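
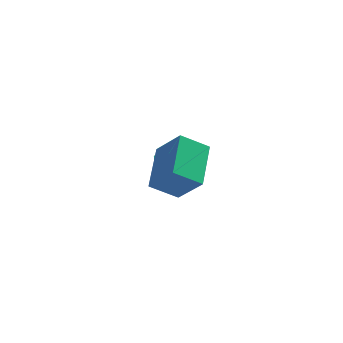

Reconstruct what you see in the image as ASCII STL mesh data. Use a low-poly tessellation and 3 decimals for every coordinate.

solid 
facet normal -0.713 0.176 -0.679
outer loop
vertex -1.346 3.507 -1.367
vertex -2.027 3.833 -0.567
vertex -1.29 4.333 -1.212
endloop
endfacet
facet normal 0.963 -0.015 -0.270
outer loop
vertex -1.346 3.507 -1.367
vertex -1.29 4.333 -1.212
vertex -0.793 3.527 0.607
endloop
endfacet
facet normal -0.713 0.177 -0.678
outer loop
vertex -1.29 4.333 -1.212
vertex -2.027 3.833 -0.567
vertex -1.665 4.865 -0.679
endloop
endfacet
facet normal 0.828 0.561 0.022
outer loop
vertex -1.29 4.333 -1.212
vertex -1.665 4.865 -0.679
vertex -0.793 3.527 0.607
endloop
endfacet
facet normal -0.714 0.177 -0.678
outer loop
vertex -1.665 4.865 -0.679
vertex -2.027 3.833 -0.567
vertex -2.252 4.793 -0.08
endloop
endfacet
facet normal 0.420 0.756 0.502
outer loop
vertex -1.665 4.865 -0.679
vertex -2.252 4.793 -0.08
vertex -0.793 3.527 0.607
endloop
endfacet
facet normal -0.713 0.177 -0.678
outer loop
vertex -2.252 4.793 -0.08
vertex -2.027 3.833 -0.567
vertex -2.708 4.158 0.234
endloop
endfacet
facet normal -0.023 0.456 0.890
outer loop
vertex -2.252 4.793 -0.08
vertex -2.708 4.158 0.234
vertex -0.793 3.527 0.607
endloop
endfacet
facet normal -0.714 0.176 -0.678
outer loop
vertex -2.708 4.158 0.234
vertex -2.027 3.833 -0.567
vertex -2.764 3.333 0.079
endloop
endfacet
facet normal -0.240 -0.163 0.957
outer loop
vertex -2.708 4.158 0.234
vertex -2.764 3.333 0.079
vertex -0.793 3.527 0.607
endloop
endfacet
facet normal -0.714 0.177 -0.678
outer loop
vertex -2.764 3.333 0.079
vertex -2.027 3.833 -0.567
vertex -2.389 2.8 -0.455
endloop
endfacet
facet normal -0.105 -0.740 0.665
outer loop
vertex -2.764 3.333 0.079
vertex -2.389 2.8 -0.455
vertex -0.793 3.527 0.607
endloop
endfacet
facet normal -0.714 0.177 -0.678
outer loop
vertex -2.389 2.8 -0.455
vertex -2.027 3.833 -0.567
vertex -1.802 2.872 -1.054
endloop
endfacet
facet normal 0.303 -0.935 0.185
outer loop
vertex -2.389 2.8 -0.455
vertex -1.802 2.872 -1.054
vertex -0.793 3.527 0.607
endloop
endfacet
facet normal -0.713 0.177 -0.679
outer loop
vertex -1.802 2.872 -1.054
vertex -2.027 3.833 -0.567
vertex -1.346 3.507 -1.367
endloop
endfacet
facet normal 0.745 -0.635 -0.202
outer loop
vertex -1.802 2.872 -1.054
vertex -1.346 3.507 -1.367
vertex -0.793 3.527 0.607
endloop
endfacet
facet normal -0.829 0.102 0.551
outer loop
vertex -2.825 -1.462 4.559
vertex -2.266 0.291 5.075
vertex -3.627 -0.815 3.232
endloop
endfacet
facet normal -0.294 -0.917 -0.270
outer loop
vertex -2.534 -0.951 2.505
vertex -2.825 -1.462 4.559
vertex -3.627 -0.815 3.232
endloop
endfacet
facet normal -0.829 0.103 0.550
outer loop
vertex -3.627 -0.815 3.232
vertex -2.266 0.291 5.075
vertex -3.068 0.937 3.747
endloop
endfacet
facet normal -0.478 0.385 -0.790
outer loop
vertex -3.068 0.937 3.747
vertex -2.534 -0.951 2.505
vertex -3.627 -0.815 3.232
endloop
endfacet
facet normal 0.478 -0.385 0.790
outer loop
vertex -2.825 -1.462 4.559
vertex -1.173 0.155 4.348
vertex -2.266 0.291 5.075
endloop
endfacet
facet normal -0.292 -0.917 -0.270
outer loop
vertex -1.732 -1.597 3.833
vertex -2.825 -1.462 4.559
vertex -2.534 -0.951 2.505
endloop
endfacet
facet normal 0.477 -0.385 0.790
outer loop
vertex -1.732 -1.597 3.833
vertex -1.173 0.155 4.348
vertex -2.825 -1.462 4.559
endloop
endfacet
facet normal 0.293 0.917 0.269
outer loop
vertex -2.266 0.291 5.075
vertex -1.173 0.155 4.348
vertex -3.068 0.937 3.747
endloop
endfacet
facet normal -0.477 0.385 -0.790
outer loop
vertex -1.975 0.802 3.021
vertex -2.534 -0.951 2.505
vertex -3.068 0.937 3.747
endloop
endfacet
facet normal 0.293 0.917 0.270
outer loop
vertex -3.068 0.937 3.747
vertex -1.173 0.155 4.348
vertex -1.975 0.802 3.021
endloop
endfacet
facet normal 0.829 -0.102 -0.550
outer loop
vertex -1.975 0.802 3.021
vertex -1.732 -1.597 3.833
vertex -2.534 -0.951 2.505
endloop
endfacet
facet normal 0.828 -0.102 -0.551
outer loop
vertex -1.173 0.155 4.348
vertex -1.732 -1.597 3.833
vertex -1.975 0.802 3.021
endloop
endfacet

endsolid


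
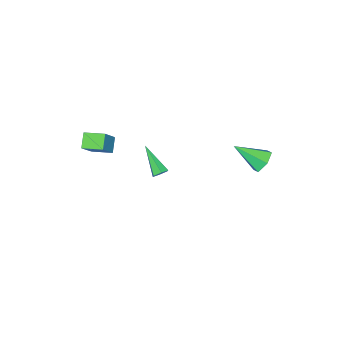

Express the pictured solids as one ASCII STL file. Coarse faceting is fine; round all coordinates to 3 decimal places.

solid 
facet normal 0.298 0.760 -0.578
outer loop
vertex -0.875 -1.473 -2.857
vertex -1.361 -1.377 -2.981
vertex -1.152 -1.15 -2.575
endloop
endfacet
facet normal 0.703 -0.017 0.711
outer loop
vertex -0.875 -1.473 -2.857
vertex -1.152 -1.15 -2.575
vertex -1.959 -2.903 -1.819
endloop
endfacet
facet normal 0.298 0.760 -0.578
outer loop
vertex -1.152 -1.15 -2.575
vertex -1.361 -1.377 -2.981
vertex -1.637 -1.054 -2.699
endloop
endfacet
facet normal -0.138 0.445 0.885
outer loop
vertex -1.152 -1.15 -2.575
vertex -1.637 -1.054 -2.699
vertex -1.959 -2.903 -1.819
endloop
endfacet
facet normal 0.298 0.760 -0.578
outer loop
vertex -1.637 -1.054 -2.699
vertex -1.361 -1.377 -2.981
vertex -1.846 -1.281 -3.105
endloop
endfacet
facet normal -0.906 0.300 0.299
outer loop
vertex -1.637 -1.054 -2.699
vertex -1.846 -1.281 -3.105
vertex -1.959 -2.903 -1.819
endloop
endfacet
facet normal 0.298 0.760 -0.578
outer loop
vertex -1.846 -1.281 -3.105
vertex -1.361 -1.377 -2.981
vertex -1.569 -1.604 -3.387
endloop
endfacet
facet normal -0.831 -0.309 -0.463
outer loop
vertex -1.846 -1.281 -3.105
vertex -1.569 -1.604 -3.387
vertex -1.959 -2.903 -1.819
endloop
endfacet
facet normal 0.298 0.760 -0.578
outer loop
vertex -1.569 -1.604 -3.387
vertex -1.361 -1.377 -2.981
vertex -1.084 -1.7 -3.263
endloop
endfacet
facet normal 0.010 -0.771 -0.636
outer loop
vertex -1.569 -1.604 -3.387
vertex -1.084 -1.7 -3.263
vertex -1.959 -2.903 -1.819
endloop
endfacet
facet normal 0.298 0.760 -0.578
outer loop
vertex -1.084 -1.7 -3.263
vertex -1.361 -1.377 -2.981
vertex -0.875 -1.473 -2.857
endloop
endfacet
facet normal 0.778 -0.626 -0.050
outer loop
vertex -1.084 -1.7 -3.263
vertex -0.875 -1.473 -2.857
vertex -1.959 -2.903 -1.819
endloop
endfacet
facet normal -0.681 -0.381 0.625
outer loop
vertex 1.903 -4.039 1.81
vertex 1.449 -2.922 1.996
vertex 0.831 -4.259 0.509
endloop
endfacet
facet normal 0.373 -0.915 -0.152
outer loop
vertex 1.511 -3.878 -0.116
vertex 1.903 -4.039 1.81
vertex 0.831 -4.259 0.509
endloop
endfacet
facet normal -0.680 -0.382 0.626
outer loop
vertex 0.831 -4.259 0.509
vertex 1.449 -2.922 1.996
vertex 0.376 -3.142 0.696
endloop
endfacet
facet normal -0.631 -0.129 -0.765
outer loop
vertex 0.376 -3.142 0.696
vertex 1.511 -3.878 -0.116
vertex 0.831 -4.259 0.509
endloop
endfacet
facet normal 0.631 0.129 0.765
outer loop
vertex 1.903 -4.039 1.81
vertex 2.129 -2.541 1.371
vertex 1.449 -2.922 1.996
endloop
endfacet
facet normal 0.372 -0.916 -0.152
outer loop
vertex 2.584 -3.658 1.184
vertex 1.903 -4.039 1.81
vertex 1.511 -3.878 -0.116
endloop
endfacet
facet normal 0.631 0.129 0.765
outer loop
vertex 2.584 -3.658 1.184
vertex 2.129 -2.541 1.371
vertex 1.903 -4.039 1.81
endloop
endfacet
facet normal -0.373 0.915 0.153
outer loop
vertex 1.449 -2.922 1.996
vertex 2.129 -2.541 1.371
vertex 0.376 -3.142 0.696
endloop
endfacet
facet normal -0.631 -0.129 -0.765
outer loop
vertex 1.057 -2.761 0.07
vertex 1.511 -3.878 -0.116
vertex 0.376 -3.142 0.696
endloop
endfacet
facet normal -0.372 0.916 0.152
outer loop
vertex 0.376 -3.142 0.696
vertex 2.129 -2.541 1.371
vertex 1.057 -2.761 0.07
endloop
endfacet
facet normal 0.680 0.381 -0.626
outer loop
vertex 1.057 -2.761 0.07
vertex 2.584 -3.658 1.184
vertex 1.511 -3.878 -0.116
endloop
endfacet
facet normal 0.681 0.382 -0.625
outer loop
vertex 2.129 -2.541 1.371
vertex 2.584 -3.658 1.184
vertex 1.057 -2.761 0.07
endloop
endfacet
facet normal -0.380 0.733 -0.564
outer loop
vertex -2.658 3.928 -0.367
vertex -3.033 4.24 0.291
vertex -2.275 4.484 0.097
endloop
endfacet
facet normal 0.880 -0.301 -0.366
outer loop
vertex -2.658 3.928 -0.367
vertex -2.275 4.484 0.097
vertex -2.307 2.84 1.369
endloop
endfacet
facet normal -0.380 0.733 -0.564
outer loop
vertex -2.275 4.484 0.097
vertex -3.033 4.24 0.291
vertex -2.65 4.796 0.756
endloop
endfacet
facet normal 0.886 0.273 0.375
outer loop
vertex -2.275 4.484 0.097
vertex -2.65 4.796 0.756
vertex -2.307 2.84 1.369
endloop
endfacet
facet normal -0.380 0.733 -0.564
outer loop
vertex -2.65 4.796 0.756
vertex -3.033 4.24 0.291
vertex -3.408 4.552 0.95
endloop
endfacet
facet normal 0.138 0.318 0.938
outer loop
vertex -2.65 4.796 0.756
vertex -3.408 4.552 0.95
vertex -2.307 2.84 1.369
endloop
endfacet
facet normal -0.380 0.734 -0.563
outer loop
vertex -3.408 4.552 0.95
vertex -3.033 4.24 0.291
vertex -3.792 3.996 0.485
endloop
endfacet
facet normal -0.616 -0.210 0.760
outer loop
vertex -3.408 4.552 0.95
vertex -3.792 3.996 0.485
vertex -2.307 2.84 1.369
endloop
endfacet
facet normal -0.380 0.733 -0.565
outer loop
vertex -3.792 3.996 0.485
vertex -3.033 4.24 0.291
vertex -3.416 3.684 -0.173
endloop
endfacet
facet normal -0.621 -0.784 0.017
outer loop
vertex -3.792 3.996 0.485
vertex -3.416 3.684 -0.173
vertex -2.307 2.84 1.369
endloop
endfacet
facet normal -0.380 0.733 -0.564
outer loop
vertex -3.416 3.684 -0.173
vertex -3.033 4.24 0.291
vertex -2.658 3.928 -0.367
endloop
endfacet
facet normal 0.127 -0.829 -0.545
outer loop
vertex -3.416 3.684 -0.173
vertex -2.658 3.928 -0.367
vertex -2.307 2.84 1.369
endloop
endfacet

endsolid


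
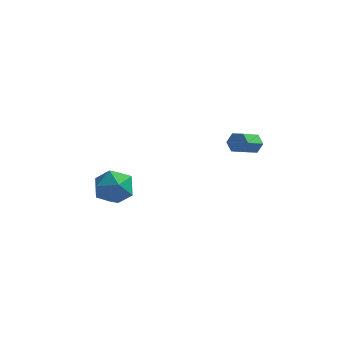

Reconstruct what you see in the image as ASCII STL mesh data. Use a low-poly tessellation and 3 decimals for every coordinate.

solid 
facet normal 0.366 0.801 -0.474
outer loop
vertex 3.435 -0.902 3.261
vertex 3.2 -1.111 2.726
vertex 2.861 -0.741 3.09
endloop
endfacet
facet normal -0.098 0.539 0.837
outer loop
vertex 3.435 -0.902 3.261
vertex 2.861 -0.741 3.09
vertex 2.934 -2.0 3.909
endloop
endfacet
facet normal -0.098 0.539 0.837
outer loop
vertex 2.934 -2.0 3.909
vertex 2.861 -0.741 3.09
vertex 2.36 -1.839 3.738
endloop
endfacet
facet normal -0.366 -0.802 0.473
outer loop
vertex 2.934 -2.0 3.909
vertex 2.36 -1.839 3.738
vertex 2.7 -2.209 3.374
endloop
endfacet
facet normal 0.366 0.801 -0.473
outer loop
vertex 2.861 -0.741 3.09
vertex 3.2 -1.111 2.726
vertex 2.627 -0.95 2.555
endloop
endfacet
facet normal -0.851 0.494 0.179
outer loop
vertex 2.861 -0.741 3.09
vertex 2.627 -0.95 2.555
vertex 2.36 -1.839 3.738
endloop
endfacet
facet normal -0.851 0.494 0.179
outer loop
vertex 2.36 -1.839 3.738
vertex 2.627 -0.95 2.555
vertex 2.126 -2.048 3.203
endloop
endfacet
facet normal -0.366 -0.802 0.473
outer loop
vertex 2.36 -1.839 3.738
vertex 2.126 -2.048 3.203
vertex 2.7 -2.209 3.374
endloop
endfacet
facet normal 0.366 0.801 -0.473
outer loop
vertex 2.627 -0.95 2.555
vertex 3.2 -1.111 2.726
vertex 2.966 -1.32 2.191
endloop
endfacet
facet normal -0.753 -0.044 -0.657
outer loop
vertex 2.627 -0.95 2.555
vertex 2.966 -1.32 2.191
vertex 2.126 -2.048 3.203
endloop
endfacet
facet normal -0.753 -0.044 -0.657
outer loop
vertex 2.126 -2.048 3.203
vertex 2.966 -1.32 2.191
vertex 2.465 -2.418 2.839
endloop
endfacet
facet normal -0.366 -0.801 0.474
outer loop
vertex 2.126 -2.048 3.203
vertex 2.465 -2.418 2.839
vertex 2.7 -2.209 3.374
endloop
endfacet
facet normal 0.366 0.802 -0.473
outer loop
vertex 2.966 -1.32 2.191
vertex 3.2 -1.111 2.726
vertex 3.54 -1.481 2.362
endloop
endfacet
facet normal 0.098 -0.539 -0.837
outer loop
vertex 2.966 -1.32 2.191
vertex 3.54 -1.481 2.362
vertex 2.465 -2.418 2.839
endloop
endfacet
facet normal 0.098 -0.539 -0.837
outer loop
vertex 2.465 -2.418 2.839
vertex 3.54 -1.481 2.362
vertex 3.039 -2.579 3.01
endloop
endfacet
facet normal -0.366 -0.801 0.474
outer loop
vertex 2.465 -2.418 2.839
vertex 3.039 -2.579 3.01
vertex 2.7 -2.209 3.374
endloop
endfacet
facet normal 0.366 0.802 -0.473
outer loop
vertex 3.54 -1.481 2.362
vertex 3.2 -1.111 2.726
vertex 3.774 -1.272 2.897
endloop
endfacet
facet normal 0.851 -0.494 -0.179
outer loop
vertex 3.54 -1.481 2.362
vertex 3.774 -1.272 2.897
vertex 3.039 -2.579 3.01
endloop
endfacet
facet normal 0.851 -0.494 -0.179
outer loop
vertex 3.039 -2.579 3.01
vertex 3.774 -1.272 2.897
vertex 3.273 -2.37 3.545
endloop
endfacet
facet normal -0.366 -0.801 0.473
outer loop
vertex 3.039 -2.579 3.01
vertex 3.273 -2.37 3.545
vertex 2.7 -2.209 3.374
endloop
endfacet
facet normal 0.366 0.801 -0.474
outer loop
vertex 3.774 -1.272 2.897
vertex 3.2 -1.111 2.726
vertex 3.435 -0.902 3.261
endloop
endfacet
facet normal 0.753 0.044 0.657
outer loop
vertex 3.774 -1.272 2.897
vertex 3.435 -0.902 3.261
vertex 3.273 -2.37 3.545
endloop
endfacet
facet normal 0.753 0.044 0.657
outer loop
vertex 3.273 -2.37 3.545
vertex 3.435 -0.902 3.261
vertex 2.934 -2.0 3.909
endloop
endfacet
facet normal -0.366 -0.801 0.473
outer loop
vertex 3.273 -2.37 3.545
vertex 2.934 -2.0 3.909
vertex 2.7 -2.209 3.374
endloop
endfacet
facet normal -0.644 0.765 -0.016
outer loop
vertex -3.924 -2.065 -1.259
vertex -4.474 -2.508 -0.316
vertex -3.58 -1.753 -0.177
endloop
endfacet
facet normal -0.008 0.961 -0.275
outer loop
vertex -3.924 -2.065 -1.259
vertex -3.58 -1.753 -0.177
vertex -2.777 -1.984 -1.007
endloop
endfacet
facet normal 0.144 0.539 -0.830
outer loop
vertex -3.924 -2.065 -1.259
vertex -2.777 -1.984 -1.007
vertex -3.174 -2.881 -1.659
endloop
endfacet
facet normal -0.397 0.083 -0.914
outer loop
vertex -3.924 -2.065 -1.259
vertex -3.174 -2.881 -1.659
vertex -4.223 -3.204 -1.232
endloop
endfacet
facet normal -0.884 0.222 -0.411
outer loop
vertex -3.924 -2.065 -1.259
vertex -4.223 -3.204 -1.232
vertex -4.474 -2.508 -0.316
endloop
endfacet
facet normal 0.482 0.845 0.231
outer loop
vertex -2.777 -1.984 -1.007
vertex -3.58 -1.753 -0.177
vertex -2.617 -2.376 0.092
endloop
endfacet
facet normal -0.547 0.528 0.650
outer loop
vertex -3.58 -1.753 -0.177
vertex -4.474 -2.508 -0.316
vertex -3.666 -2.699 0.519
endloop
endfacet
facet normal -0.936 -0.352 0.011
outer loop
vertex -4.474 -2.508 -0.316
vertex -4.223 -3.204 -1.232
vertex -4.063 -3.596 -0.133
endloop
endfacet
facet normal -0.149 -0.577 -0.803
outer loop
vertex -4.223 -3.204 -1.232
vertex -3.174 -2.881 -1.659
vertex -3.26 -3.827 -0.963
endloop
endfacet
facet normal 0.727 0.163 -0.667
outer loop
vertex -3.174 -2.881 -1.659
vertex -2.777 -1.984 -1.007
vertex -2.366 -3.072 -0.824
endloop
endfacet
facet normal 0.397 -0.083 0.914
outer loop
vertex -2.916 -3.515 0.119
vertex -2.617 -2.376 0.092
vertex -3.666 -2.699 0.519
endloop
endfacet
facet normal -0.144 -0.539 0.830
outer loop
vertex -2.916 -3.515 0.119
vertex -3.666 -2.699 0.519
vertex -4.063 -3.596 -0.133
endloop
endfacet
facet normal 0.008 -0.961 0.275
outer loop
vertex -2.916 -3.515 0.119
vertex -4.063 -3.596 -0.133
vertex -3.26 -3.827 -0.963
endloop
endfacet
facet normal 0.644 -0.765 0.016
outer loop
vertex -2.916 -3.515 0.119
vertex -3.26 -3.827 -0.963
vertex -2.366 -3.072 -0.824
endloop
endfacet
facet normal 0.884 -0.222 0.411
outer loop
vertex -2.916 -3.515 0.119
vertex -2.366 -3.072 -0.824
vertex -2.617 -2.376 0.092
endloop
endfacet
facet normal 0.149 0.577 0.803
outer loop
vertex -3.666 -2.699 0.519
vertex -2.617 -2.376 0.092
vertex -3.58 -1.753 -0.177
endloop
endfacet
facet normal -0.727 -0.163 0.667
outer loop
vertex -4.063 -3.596 -0.133
vertex -3.666 -2.699 0.519
vertex -4.474 -2.508 -0.316
endloop
endfacet
facet normal -0.482 -0.845 -0.231
outer loop
vertex -3.26 -3.827 -0.963
vertex -4.063 -3.596 -0.133
vertex -4.223 -3.204 -1.232
endloop
endfacet
facet normal 0.547 -0.528 -0.650
outer loop
vertex -2.366 -3.072 -0.824
vertex -3.26 -3.827 -0.963
vertex -3.174 -2.881 -1.659
endloop
endfacet
facet normal 0.936 0.352 -0.011
outer loop
vertex -2.617 -2.376 0.092
vertex -2.366 -3.072 -0.824
vertex -2.777 -1.984 -1.007
endloop
endfacet

endsolid


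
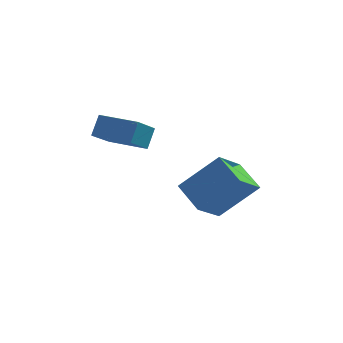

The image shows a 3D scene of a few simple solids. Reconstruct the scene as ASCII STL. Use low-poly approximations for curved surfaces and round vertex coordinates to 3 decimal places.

solid 
facet normal -0.687 -0.219 -0.693
outer loop
vertex 1.684 -0.344 0.396
vertex 2.227 0.957 -0.553
vertex 2.689 -1.277 -0.305
endloop
endfacet
facet normal -0.320 -0.765 0.559
outer loop
vertex 4.193 -0.797 1.213
vertex 1.684 -0.344 0.396
vertex 2.689 -1.277 -0.305
endloop
endfacet
facet normal -0.687 -0.219 -0.693
outer loop
vertex 2.689 -1.277 -0.305
vertex 2.227 0.957 -0.553
vertex 3.233 0.024 -1.255
endloop
endfacet
facet normal 0.653 -0.605 -0.455
outer loop
vertex 3.233 0.024 -1.255
vertex 4.193 -0.797 1.213
vertex 2.689 -1.277 -0.305
endloop
endfacet
facet normal -0.653 0.605 0.456
outer loop
vertex 1.684 -0.344 0.396
vertex 3.731 1.437 0.965
vertex 2.227 0.957 -0.553
endloop
endfacet
facet normal -0.320 -0.765 0.558
outer loop
vertex 3.187 0.136 1.915
vertex 1.684 -0.344 0.396
vertex 4.193 -0.797 1.213
endloop
endfacet
facet normal -0.653 0.605 0.455
outer loop
vertex 3.187 0.136 1.915
vertex 3.731 1.437 0.965
vertex 1.684 -0.344 0.396
endloop
endfacet
facet normal 0.320 0.765 -0.559
outer loop
vertex 2.227 0.957 -0.553
vertex 3.731 1.437 0.965
vertex 3.233 0.024 -1.255
endloop
endfacet
facet normal 0.653 -0.605 -0.455
outer loop
vertex 4.736 0.504 0.264
vertex 4.193 -0.797 1.213
vertex 3.233 0.024 -1.255
endloop
endfacet
facet normal 0.320 0.765 -0.559
outer loop
vertex 3.233 0.024 -1.255
vertex 3.731 1.437 0.965
vertex 4.736 0.504 0.264
endloop
endfacet
facet normal 0.687 0.219 0.693
outer loop
vertex 4.736 0.504 0.264
vertex 3.187 0.136 1.915
vertex 4.193 -0.797 1.213
endloop
endfacet
facet normal 0.687 0.219 0.693
outer loop
vertex 3.731 1.437 0.965
vertex 3.187 0.136 1.915
vertex 4.736 0.504 0.264
endloop
endfacet
facet normal -0.970 0.241 0.014
outer loop
vertex -1.732 -0.416 2.781
vertex -1.58 0.145 3.667
vertex -1.419 0.893 1.897
endloop
endfacet
facet normal -0.144 -0.530 -0.836
outer loop
vertex 0.26 0.475 1.873
vertex -1.732 -0.416 2.781
vertex -1.419 0.893 1.897
endloop
endfacet
facet normal -0.970 0.242 0.014
outer loop
vertex -1.419 0.893 1.897
vertex -1.58 0.145 3.667
vertex -1.266 1.454 2.784
endloop
endfacet
facet normal 0.195 0.813 -0.548
outer loop
vertex -1.266 1.454 2.784
vertex 0.26 0.475 1.873
vertex -1.419 0.893 1.897
endloop
endfacet
facet normal -0.195 -0.813 0.548
outer loop
vertex -1.732 -0.416 2.781
vertex 0.099 -0.273 3.643
vertex -1.58 0.145 3.667
endloop
endfacet
facet normal -0.144 -0.529 -0.836
outer loop
vertex -0.054 -0.834 2.756
vertex -1.732 -0.416 2.781
vertex 0.26 0.475 1.873
endloop
endfacet
facet normal -0.194 -0.814 0.548
outer loop
vertex -0.054 -0.834 2.756
vertex 0.099 -0.273 3.643
vertex -1.732 -0.416 2.781
endloop
endfacet
facet normal 0.144 0.529 0.836
outer loop
vertex -1.58 0.145 3.667
vertex 0.099 -0.273 3.643
vertex -1.266 1.454 2.784
endloop
endfacet
facet normal 0.194 0.813 -0.548
outer loop
vertex 0.412 1.036 2.759
vertex 0.26 0.475 1.873
vertex -1.266 1.454 2.784
endloop
endfacet
facet normal 0.144 0.530 0.836
outer loop
vertex -1.266 1.454 2.784
vertex 0.099 -0.273 3.643
vertex 0.412 1.036 2.759
endloop
endfacet
facet normal 0.970 -0.242 -0.013
outer loop
vertex 0.412 1.036 2.759
vertex -0.054 -0.834 2.756
vertex 0.26 0.475 1.873
endloop
endfacet
facet normal 0.970 -0.242 -0.014
outer loop
vertex 0.099 -0.273 3.643
vertex -0.054 -0.834 2.756
vertex 0.412 1.036 2.759
endloop
endfacet

endsolid


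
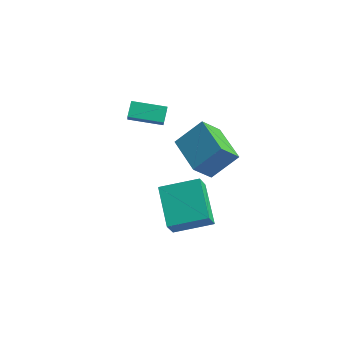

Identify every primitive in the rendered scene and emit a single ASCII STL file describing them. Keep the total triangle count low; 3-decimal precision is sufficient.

solid 
facet normal -0.712 0.503 0.489
outer loop
vertex 1.082 1.78 -0.324
vertex 2.359 3.066 0.212
vertex 0.861 2.398 -1.281
endloop
endfacet
facet normal -0.676 -0.680 -0.283
outer loop
vertex 2.421 1.294 -2.352
vertex 1.082 1.78 -0.324
vertex 0.861 2.398 -1.281
endloop
endfacet
facet normal -0.712 0.504 0.489
outer loop
vertex 0.861 2.398 -1.281
vertex 2.359 3.066 0.212
vertex 2.139 3.683 -0.745
endloop
endfacet
facet normal -0.189 0.533 -0.825
outer loop
vertex 2.139 3.683 -0.745
vertex 2.421 1.294 -2.352
vertex 0.861 2.398 -1.281
endloop
endfacet
facet normal 0.190 -0.532 0.825
outer loop
vertex 1.082 1.78 -0.324
vertex 3.919 1.962 -0.859
vertex 2.359 3.066 0.212
endloop
endfacet
facet normal -0.676 -0.680 -0.283
outer loop
vertex 2.641 0.677 -1.395
vertex 1.082 1.78 -0.324
vertex 2.421 1.294 -2.352
endloop
endfacet
facet normal 0.190 -0.533 0.825
outer loop
vertex 2.641 0.677 -1.395
vertex 3.919 1.962 -0.859
vertex 1.082 1.78 -0.324
endloop
endfacet
facet normal 0.676 0.680 0.283
outer loop
vertex 2.359 3.066 0.212
vertex 3.919 1.962 -0.859
vertex 2.139 3.683 -0.745
endloop
endfacet
facet normal -0.190 0.532 -0.825
outer loop
vertex 3.698 2.58 -1.816
vertex 2.421 1.294 -2.352
vertex 2.139 3.683 -0.745
endloop
endfacet
facet normal 0.676 0.680 0.283
outer loop
vertex 2.139 3.683 -0.745
vertex 3.919 1.962 -0.859
vertex 3.698 2.58 -1.816
endloop
endfacet
facet normal 0.712 -0.504 -0.489
outer loop
vertex 3.698 2.58 -1.816
vertex 2.641 0.677 -1.395
vertex 2.421 1.294 -2.352
endloop
endfacet
facet normal 0.712 -0.504 -0.490
outer loop
vertex 3.919 1.962 -0.859
vertex 2.641 0.677 -1.395
vertex 3.698 2.58 -1.816
endloop
endfacet
facet normal -0.905 0.395 0.158
outer loop
vertex 3.065 2.404 4.897
vertex 3.286 3.29 3.944
vertex 2.431 1.389 3.806
endloop
endfacet
facet normal -0.168 -0.671 0.722
outer loop
vertex 4.214 0.61 3.496
vertex 3.065 2.404 4.897
vertex 2.431 1.389 3.806
endloop
endfacet
facet normal -0.905 0.396 0.157
outer loop
vertex 2.431 1.389 3.806
vertex 3.286 3.29 3.944
vertex 2.653 2.275 2.853
endloop
endfacet
facet normal -0.391 -0.627 -0.674
outer loop
vertex 2.653 2.275 2.853
vertex 4.214 0.61 3.496
vertex 2.431 1.389 3.806
endloop
endfacet
facet normal 0.391 0.627 0.674
outer loop
vertex 3.065 2.404 4.897
vertex 5.069 2.511 3.634
vertex 3.286 3.29 3.944
endloop
endfacet
facet normal -0.168 -0.671 0.722
outer loop
vertex 4.847 1.625 4.587
vertex 3.065 2.404 4.897
vertex 4.214 0.61 3.496
endloop
endfacet
facet normal 0.391 0.627 0.674
outer loop
vertex 4.847 1.625 4.587
vertex 5.069 2.511 3.634
vertex 3.065 2.404 4.897
endloop
endfacet
facet normal 0.168 0.671 -0.722
outer loop
vertex 3.286 3.29 3.944
vertex 5.069 2.511 3.634
vertex 2.653 2.275 2.853
endloop
endfacet
facet normal -0.391 -0.627 -0.674
outer loop
vertex 4.435 1.496 2.543
vertex 4.214 0.61 3.496
vertex 2.653 2.275 2.853
endloop
endfacet
facet normal 0.168 0.671 -0.722
outer loop
vertex 2.653 2.275 2.853
vertex 5.069 2.511 3.634
vertex 4.435 1.496 2.543
endloop
endfacet
facet normal 0.905 -0.395 -0.157
outer loop
vertex 4.435 1.496 2.543
vertex 4.847 1.625 4.587
vertex 4.214 0.61 3.496
endloop
endfacet
facet normal 0.905 -0.396 -0.157
outer loop
vertex 5.069 2.511 3.634
vertex 4.847 1.625 4.587
vertex 4.435 1.496 2.543
endloop
endfacet
facet normal -0.801 -0.581 0.145
outer loop
vertex -0.717 1.766 3.49
vertex -1.027 2.331 4.045
vertex -1.155 2.199 2.806
endloop
endfacet
facet normal 0.364 -0.664 -0.653
outer loop
vertex 0.127 3.129 2.575
vertex -0.717 1.766 3.49
vertex -1.155 2.199 2.806
endloop
endfacet
facet normal -0.801 -0.581 0.145
outer loop
vertex -1.155 2.199 2.806
vertex -1.027 2.331 4.045
vertex -1.464 2.763 3.361
endloop
endfacet
facet normal -0.475 0.471 -0.743
outer loop
vertex -1.464 2.763 3.361
vertex 0.127 3.129 2.575
vertex -1.155 2.199 2.806
endloop
endfacet
facet normal 0.475 -0.470 0.744
outer loop
vertex -0.717 1.766 3.49
vertex 0.255 3.261 3.814
vertex -1.027 2.331 4.045
endloop
endfacet
facet normal 0.365 -0.664 -0.653
outer loop
vertex 0.564 2.697 3.259
vertex -0.717 1.766 3.49
vertex 0.127 3.129 2.575
endloop
endfacet
facet normal 0.476 -0.470 0.743
outer loop
vertex 0.564 2.697 3.259
vertex 0.255 3.261 3.814
vertex -0.717 1.766 3.49
endloop
endfacet
facet normal -0.364 0.664 0.652
outer loop
vertex -1.027 2.331 4.045
vertex 0.255 3.261 3.814
vertex -1.464 2.763 3.361
endloop
endfacet
facet normal -0.476 0.470 -0.744
outer loop
vertex -0.183 3.694 3.13
vertex 0.127 3.129 2.575
vertex -1.464 2.763 3.361
endloop
endfacet
facet normal -0.364 0.664 0.653
outer loop
vertex -1.464 2.763 3.361
vertex 0.255 3.261 3.814
vertex -0.183 3.694 3.13
endloop
endfacet
facet normal 0.801 0.581 -0.144
outer loop
vertex -0.183 3.694 3.13
vertex 0.564 2.697 3.259
vertex 0.127 3.129 2.575
endloop
endfacet
facet normal 0.801 0.581 -0.145
outer loop
vertex 0.255 3.261 3.814
vertex 0.564 2.697 3.259
vertex -0.183 3.694 3.13
endloop
endfacet

endsolid


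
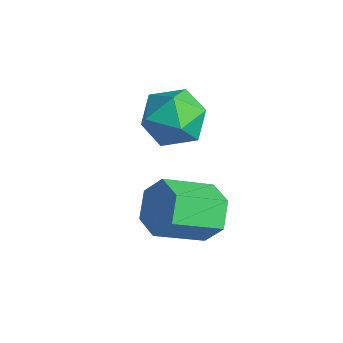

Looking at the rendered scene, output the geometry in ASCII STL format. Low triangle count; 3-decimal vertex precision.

solid 
facet normal 0.179 0.853 -0.490
outer loop
vertex 2.749 2.31 -0.127
vertex 2.327 1.971 -0.872
vertex 1.844 2.434 -0.241
endloop
endfacet
facet normal -0.040 0.504 0.863
outer loop
vertex 2.749 2.31 -0.127
vertex 1.844 2.434 -0.241
vertex 2.434 0.809 0.736
endloop
endfacet
facet normal -0.040 0.504 0.863
outer loop
vertex 2.434 0.809 0.736
vertex 1.844 2.434 -0.241
vertex 1.53 0.933 0.622
endloop
endfacet
facet normal -0.179 -0.853 0.491
outer loop
vertex 2.434 0.809 0.736
vertex 1.53 0.933 0.622
vertex 2.013 0.469 -0.008
endloop
endfacet
facet normal 0.178 0.853 -0.490
outer loop
vertex 1.844 2.434 -0.241
vertex 2.327 1.971 -0.872
vertex 1.423 2.095 -0.985
endloop
endfacet
facet normal -0.871 0.369 0.325
outer loop
vertex 1.844 2.434 -0.241
vertex 1.423 2.095 -0.985
vertex 1.53 0.933 0.622
endloop
endfacet
facet normal -0.870 0.370 0.325
outer loop
vertex 1.53 0.933 0.622
vertex 1.423 2.095 -0.985
vertex 1.108 0.594 -0.122
endloop
endfacet
facet normal -0.180 -0.853 0.490
outer loop
vertex 1.53 0.933 0.622
vertex 1.108 0.594 -0.122
vertex 2.013 0.469 -0.008
endloop
endfacet
facet normal 0.178 0.853 -0.491
outer loop
vertex 1.423 2.095 -0.985
vertex 2.327 1.971 -0.872
vertex 1.906 1.631 -1.616
endloop
endfacet
facet normal -0.832 -0.135 -0.538
outer loop
vertex 1.423 2.095 -0.985
vertex 1.906 1.631 -1.616
vertex 1.108 0.594 -0.122
endloop
endfacet
facet normal -0.832 -0.135 -0.538
outer loop
vertex 1.108 0.594 -0.122
vertex 1.906 1.631 -1.616
vertex 1.591 0.13 -0.753
endloop
endfacet
facet normal -0.180 -0.853 0.490
outer loop
vertex 1.108 0.594 -0.122
vertex 1.591 0.13 -0.753
vertex 2.013 0.469 -0.008
endloop
endfacet
facet normal 0.179 0.853 -0.491
outer loop
vertex 1.906 1.631 -1.616
vertex 2.327 1.971 -0.872
vertex 2.81 1.507 -1.502
endloop
endfacet
facet normal 0.040 -0.504 -0.863
outer loop
vertex 1.906 1.631 -1.616
vertex 2.81 1.507 -1.502
vertex 1.591 0.13 -0.753
endloop
endfacet
facet normal 0.040 -0.504 -0.863
outer loop
vertex 1.591 0.13 -0.753
vertex 2.81 1.507 -1.502
vertex 2.496 0.006 -0.639
endloop
endfacet
facet normal -0.179 -0.853 0.490
outer loop
vertex 1.591 0.13 -0.753
vertex 2.496 0.006 -0.639
vertex 2.013 0.469 -0.008
endloop
endfacet
facet normal 0.180 0.853 -0.490
outer loop
vertex 2.81 1.507 -1.502
vertex 2.327 1.971 -0.872
vertex 3.232 1.846 -0.758
endloop
endfacet
facet normal 0.870 -0.369 -0.325
outer loop
vertex 2.81 1.507 -1.502
vertex 3.232 1.846 -0.758
vertex 2.496 0.006 -0.639
endloop
endfacet
facet normal 0.871 -0.369 -0.324
outer loop
vertex 2.496 0.006 -0.639
vertex 3.232 1.846 -0.758
vertex 2.917 0.345 0.105
endloop
endfacet
facet normal -0.178 -0.853 0.490
outer loop
vertex 2.496 0.006 -0.639
vertex 2.917 0.345 0.105
vertex 2.013 0.469 -0.008
endloop
endfacet
facet normal 0.180 0.853 -0.490
outer loop
vertex 3.232 1.846 -0.758
vertex 2.327 1.971 -0.872
vertex 2.749 2.31 -0.127
endloop
endfacet
facet normal 0.832 0.135 0.538
outer loop
vertex 3.232 1.846 -0.758
vertex 2.749 2.31 -0.127
vertex 2.917 0.345 0.105
endloop
endfacet
facet normal 0.832 0.135 0.538
outer loop
vertex 2.917 0.345 0.105
vertex 2.749 2.31 -0.127
vertex 2.434 0.809 0.736
endloop
endfacet
facet normal -0.178 -0.853 0.491
outer loop
vertex 2.917 0.345 0.105
vertex 2.434 0.809 0.736
vertex 2.013 0.469 -0.008
endloop
endfacet
facet normal -0.955 -0.267 -0.127
outer loop
vertex -1.507 3.008 0.377
vertex -1.201 1.95 0.301
vertex -1.453 2.383 1.285
endloop
endfacet
facet normal -0.906 0.321 0.275
outer loop
vertex -1.507 3.008 0.377
vertex -1.453 2.383 1.285
vertex -1.079 3.422 1.306
endloop
endfacet
facet normal -0.564 0.819 -0.105
outer loop
vertex -1.507 3.008 0.377
vertex -1.079 3.422 1.306
vertex -0.596 3.63 0.335
endloop
endfacet
facet normal -0.402 0.539 -0.740
outer loop
vertex -1.507 3.008 0.377
vertex -0.596 3.63 0.335
vertex -0.672 2.721 -0.286
endloop
endfacet
facet normal -0.644 -0.132 -0.754
outer loop
vertex -1.507 3.008 0.377
vertex -0.672 2.721 -0.286
vertex -1.201 1.95 0.301
endloop
endfacet
facet normal -0.508 0.166 0.846
outer loop
vertex -1.079 3.422 1.306
vertex -1.453 2.383 1.285
vertex -0.508 2.619 1.806
endloop
endfacet
facet normal -0.586 -0.786 0.196
outer loop
vertex -1.453 2.383 1.285
vertex -1.201 1.95 0.301
vertex -0.584 1.71 1.185
endloop
endfacet
facet normal -0.081 -0.568 -0.819
outer loop
vertex -1.201 1.95 0.301
vertex -0.672 2.721 -0.286
vertex -0.101 1.918 0.214
endloop
endfacet
facet normal 0.310 0.519 -0.797
outer loop
vertex -0.672 2.721 -0.286
vertex -0.596 3.63 0.335
vertex 0.273 2.957 0.235
endloop
endfacet
facet normal 0.047 0.972 0.231
outer loop
vertex -0.596 3.63 0.335
vertex -1.079 3.422 1.306
vertex 0.021 3.39 1.219
endloop
endfacet
facet normal 0.402 -0.539 0.740
outer loop
vertex 0.327 2.332 1.143
vertex -0.508 2.619 1.806
vertex -0.584 1.71 1.185
endloop
endfacet
facet normal 0.564 -0.819 0.105
outer loop
vertex 0.327 2.332 1.143
vertex -0.584 1.71 1.185
vertex -0.101 1.918 0.214
endloop
endfacet
facet normal 0.906 -0.321 -0.275
outer loop
vertex 0.327 2.332 1.143
vertex -0.101 1.918 0.214
vertex 0.273 2.957 0.235
endloop
endfacet
facet normal 0.955 0.267 0.127
outer loop
vertex 0.327 2.332 1.143
vertex 0.273 2.957 0.235
vertex 0.021 3.39 1.219
endloop
endfacet
facet normal 0.644 0.132 0.754
outer loop
vertex 0.327 2.332 1.143
vertex 0.021 3.39 1.219
vertex -0.508 2.619 1.806
endloop
endfacet
facet normal -0.310 -0.519 0.797
outer loop
vertex -0.584 1.71 1.185
vertex -0.508 2.619 1.806
vertex -1.453 2.383 1.285
endloop
endfacet
facet normal -0.047 -0.972 -0.231
outer loop
vertex -0.101 1.918 0.214
vertex -0.584 1.71 1.185
vertex -1.201 1.95 0.301
endloop
endfacet
facet normal 0.508 -0.166 -0.846
outer loop
vertex 0.273 2.957 0.235
vertex -0.101 1.918 0.214
vertex -0.672 2.721 -0.286
endloop
endfacet
facet normal 0.586 0.786 -0.196
outer loop
vertex 0.021 3.39 1.219
vertex 0.273 2.957 0.235
vertex -0.596 3.63 0.335
endloop
endfacet
facet normal 0.081 0.568 0.819
outer loop
vertex -0.508 2.619 1.806
vertex 0.021 3.39 1.219
vertex -1.079 3.422 1.306
endloop
endfacet

endsolid


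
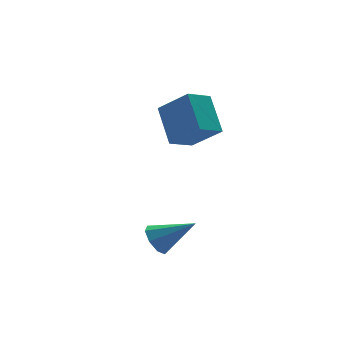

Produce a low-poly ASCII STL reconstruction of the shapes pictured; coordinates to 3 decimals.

solid 
facet normal -0.724 0.415 -0.550
outer loop
vertex 0.736 -1.933 -3.535
vertex 0.232 -1.922 -2.863
vertex 0.79 -1.39 -3.196
endloop
endfacet
facet normal 0.899 0.164 -0.406
outer loop
vertex 0.736 -1.933 -3.535
vertex 0.79 -1.39 -3.196
vertex 1.688 -2.758 -1.757
endloop
endfacet
facet normal -0.724 0.415 -0.551
outer loop
vertex 0.79 -1.39 -3.196
vertex 0.232 -1.922 -2.863
vertex 0.517 -1.158 -2.662
endloop
endfacet
facet normal 0.768 0.629 0.119
outer loop
vertex 0.79 -1.39 -3.196
vertex 0.517 -1.158 -2.662
vertex 1.688 -2.758 -1.757
endloop
endfacet
facet normal -0.725 0.415 -0.550
outer loop
vertex 0.517 -1.158 -2.662
vertex 0.232 -1.922 -2.863
vertex 0.077 -1.374 -2.245
endloop
endfacet
facet normal 0.340 0.639 0.690
outer loop
vertex 0.517 -1.158 -2.662
vertex 0.077 -1.374 -2.245
vertex 1.688 -2.758 -1.757
endloop
endfacet
facet normal -0.724 0.415 -0.550
outer loop
vertex 0.077 -1.374 -2.245
vertex 0.232 -1.922 -2.863
vertex -0.272 -1.911 -2.191
endloop
endfacet
facet normal -0.135 0.186 0.973
outer loop
vertex 0.077 -1.374 -2.245
vertex -0.272 -1.911 -2.191
vertex 1.688 -2.758 -1.757
endloop
endfacet
facet normal -0.725 0.415 -0.550
outer loop
vertex -0.272 -1.911 -2.191
vertex 0.232 -1.922 -2.863
vertex -0.326 -2.455 -2.53
endloop
endfacet
facet normal -0.377 -0.462 0.802
outer loop
vertex -0.272 -1.911 -2.191
vertex -0.326 -2.455 -2.53
vertex 1.688 -2.758 -1.757
endloop
endfacet
facet normal -0.725 0.415 -0.550
outer loop
vertex -0.326 -2.455 -2.53
vertex 0.232 -1.922 -2.863
vertex -0.053 -2.686 -3.064
endloop
endfacet
facet normal -0.246 -0.929 0.276
outer loop
vertex -0.326 -2.455 -2.53
vertex -0.053 -2.686 -3.064
vertex 1.688 -2.758 -1.757
endloop
endfacet
facet normal -0.725 0.415 -0.550
outer loop
vertex -0.053 -2.686 -3.064
vertex 0.232 -1.922 -2.863
vertex 0.387 -2.47 -3.481
endloop
endfacet
facet normal 0.182 -0.938 -0.294
outer loop
vertex -0.053 -2.686 -3.064
vertex 0.387 -2.47 -3.481
vertex 1.688 -2.758 -1.757
endloop
endfacet
facet normal -0.724 0.415 -0.550
outer loop
vertex 0.387 -2.47 -3.481
vertex 0.232 -1.922 -2.863
vertex 0.736 -1.933 -3.535
endloop
endfacet
facet normal 0.657 -0.485 -0.577
outer loop
vertex 0.387 -2.47 -3.481
vertex 0.736 -1.933 -3.535
vertex 1.688 -2.758 -1.757
endloop
endfacet
facet normal -0.885 -0.250 0.392
outer loop
vertex 3.387 1.61 3.745
vertex 2.49 2.826 2.496
vertex 3.204 -0.003 2.305
endloop
endfacet
facet normal 0.457 -0.621 0.637
outer loop
vertex 4.47 0.354 1.744
vertex 3.387 1.61 3.745
vertex 3.204 -0.003 2.305
endloop
endfacet
facet normal -0.885 -0.250 0.392
outer loop
vertex 3.204 -0.003 2.305
vertex 2.49 2.826 2.496
vertex 2.307 1.213 1.056
endloop
endfacet
facet normal -0.084 -0.744 -0.663
outer loop
vertex 2.307 1.213 1.056
vertex 4.47 0.354 1.744
vertex 3.204 -0.003 2.305
endloop
endfacet
facet normal 0.084 0.744 0.663
outer loop
vertex 3.387 1.61 3.745
vertex 3.756 3.183 1.935
vertex 2.49 2.826 2.496
endloop
endfacet
facet normal 0.457 -0.621 0.637
outer loop
vertex 4.653 1.967 3.184
vertex 3.387 1.61 3.745
vertex 4.47 0.354 1.744
endloop
endfacet
facet normal 0.084 0.744 0.663
outer loop
vertex 4.653 1.967 3.184
vertex 3.756 3.183 1.935
vertex 3.387 1.61 3.745
endloop
endfacet
facet normal -0.457 0.621 -0.637
outer loop
vertex 2.49 2.826 2.496
vertex 3.756 3.183 1.935
vertex 2.307 1.213 1.056
endloop
endfacet
facet normal -0.084 -0.744 -0.663
outer loop
vertex 3.573 1.57 0.495
vertex 4.47 0.354 1.744
vertex 2.307 1.213 1.056
endloop
endfacet
facet normal -0.457 0.621 -0.637
outer loop
vertex 2.307 1.213 1.056
vertex 3.756 3.183 1.935
vertex 3.573 1.57 0.495
endloop
endfacet
facet normal 0.885 0.250 -0.392
outer loop
vertex 3.573 1.57 0.495
vertex 4.653 1.967 3.184
vertex 4.47 0.354 1.744
endloop
endfacet
facet normal 0.885 0.250 -0.392
outer loop
vertex 3.756 3.183 1.935
vertex 4.653 1.967 3.184
vertex 3.573 1.57 0.495
endloop
endfacet

endsolid


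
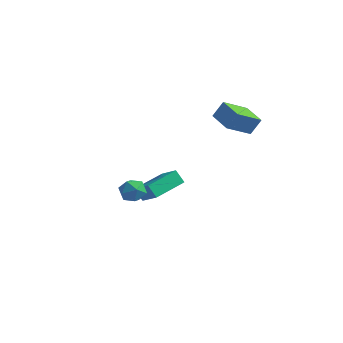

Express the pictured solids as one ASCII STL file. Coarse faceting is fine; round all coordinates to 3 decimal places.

solid 
facet normal -0.369 -0.359 -0.857
outer loop
vertex 2.232 1.638 2.988
vertex 0.949 2.444 3.203
vertex 2.937 2.995 2.116
endloop
endfacet
facet normal 0.838 -0.526 -0.141
outer loop
vertex 3.351 3.396 3.077
vertex 2.232 1.638 2.988
vertex 2.937 2.995 2.116
endloop
endfacet
facet normal -0.369 -0.358 -0.857
outer loop
vertex 2.937 2.995 2.116
vertex 0.949 2.444 3.203
vertex 1.655 3.8 2.332
endloop
endfacet
facet normal 0.401 0.771 -0.495
outer loop
vertex 1.655 3.8 2.332
vertex 3.351 3.396 3.077
vertex 2.937 2.995 2.116
endloop
endfacet
facet normal -0.401 -0.771 0.495
outer loop
vertex 2.232 1.638 2.988
vertex 1.363 2.845 4.164
vertex 0.949 2.444 3.203
endloop
endfacet
facet normal 0.838 -0.527 -0.140
outer loop
vertex 2.645 2.04 3.948
vertex 2.232 1.638 2.988
vertex 3.351 3.396 3.077
endloop
endfacet
facet normal -0.401 -0.771 0.495
outer loop
vertex 2.645 2.04 3.948
vertex 1.363 2.845 4.164
vertex 2.232 1.638 2.988
endloop
endfacet
facet normal -0.838 0.527 0.141
outer loop
vertex 0.949 2.444 3.203
vertex 1.363 2.845 4.164
vertex 1.655 3.8 2.332
endloop
endfacet
facet normal 0.401 0.771 -0.495
outer loop
vertex 2.068 4.202 3.292
vertex 3.351 3.396 3.077
vertex 1.655 3.8 2.332
endloop
endfacet
facet normal -0.839 0.526 0.141
outer loop
vertex 1.655 3.8 2.332
vertex 1.363 2.845 4.164
vertex 2.068 4.202 3.292
endloop
endfacet
facet normal 0.369 0.359 0.857
outer loop
vertex 2.068 4.202 3.292
vertex 2.645 2.04 3.948
vertex 3.351 3.396 3.077
endloop
endfacet
facet normal 0.370 0.359 0.857
outer loop
vertex 1.363 2.845 4.164
vertex 2.645 2.04 3.948
vertex 2.068 4.202 3.292
endloop
endfacet
facet normal -0.581 0.025 0.813
outer loop
vertex -1.724 0.229 -1.79
vertex -1.153 2.22 -1.442
vertex -2.867 0.703 -2.621
endloop
endfacet
facet normal -0.273 -0.948 -0.166
outer loop
vertex -2.327 0.68 -3.378
vertex -1.724 0.229 -1.79
vertex -2.867 0.703 -2.621
endloop
endfacet
facet normal -0.581 0.025 0.813
outer loop
vertex -2.867 0.703 -2.621
vertex -1.153 2.22 -1.442
vertex -2.296 2.693 -2.273
endloop
endfacet
facet normal -0.767 0.318 -0.557
outer loop
vertex -2.296 2.693 -2.273
vertex -2.327 0.68 -3.378
vertex -2.867 0.703 -2.621
endloop
endfacet
facet normal 0.767 -0.317 0.557
outer loop
vertex -1.724 0.229 -1.79
vertex -0.613 2.197 -2.199
vertex -1.153 2.22 -1.442
endloop
endfacet
facet normal -0.272 -0.948 -0.166
outer loop
vertex -1.184 0.207 -2.547
vertex -1.724 0.229 -1.79
vertex -2.327 0.68 -3.378
endloop
endfacet
facet normal 0.768 -0.318 0.557
outer loop
vertex -1.184 0.207 -2.547
vertex -0.613 2.197 -2.199
vertex -1.724 0.229 -1.79
endloop
endfacet
facet normal 0.272 0.948 0.165
outer loop
vertex -1.153 2.22 -1.442
vertex -0.613 2.197 -2.199
vertex -2.296 2.693 -2.273
endloop
endfacet
facet normal -0.768 0.317 -0.557
outer loop
vertex -1.756 2.671 -3.03
vertex -2.327 0.68 -3.378
vertex -2.296 2.693 -2.273
endloop
endfacet
facet normal 0.272 0.948 0.166
outer loop
vertex -2.296 2.693 -2.273
vertex -0.613 2.197 -2.199
vertex -1.756 2.671 -3.03
endloop
endfacet
facet normal 0.581 -0.025 -0.813
outer loop
vertex -1.756 2.671 -3.03
vertex -1.184 0.207 -2.547
vertex -2.327 0.68 -3.378
endloop
endfacet
facet normal 0.581 -0.025 -0.813
outer loop
vertex -0.613 2.197 -2.199
vertex -1.184 0.207 -2.547
vertex -1.756 2.671 -3.03
endloop
endfacet
facet normal 0.041 0.881 0.471
outer loop
vertex -0.017 -3.057 0.204
vertex -0.622 -3.289 0.69
vertex 0.146 -3.437 0.9
endloop
endfacet
facet normal 0.684 0.696 0.220
outer loop
vertex -0.017 -3.057 0.204
vertex 0.146 -3.437 0.9
vertex 0.556 -3.628 0.229
endloop
endfacet
facet normal 0.627 0.608 -0.487
outer loop
vertex -0.017 -3.057 0.204
vertex 0.556 -3.628 0.229
vertex 0.042 -3.598 -0.396
endloop
endfacet
facet normal -0.050 0.739 -0.672
outer loop
vertex -0.017 -3.057 0.204
vertex 0.042 -3.598 -0.396
vertex -0.686 -3.388 -0.111
endloop
endfacet
facet normal -0.412 0.908 -0.079
outer loop
vertex -0.017 -3.057 0.204
vertex -0.686 -3.388 -0.111
vertex -0.622 -3.289 0.69
endloop
endfacet
facet normal 0.860 0.067 0.506
outer loop
vertex 0.556 -3.628 0.229
vertex 0.146 -3.437 0.9
vertex 0.306 -4.212 0.731
endloop
endfacet
facet normal -0.179 0.367 0.913
outer loop
vertex 0.146 -3.437 0.9
vertex -0.622 -3.289 0.69
vertex -0.422 -4.002 1.016
endloop
endfacet
facet normal -0.912 0.410 0.022
outer loop
vertex -0.622 -3.289 0.69
vertex -0.686 -3.388 -0.111
vertex -0.936 -3.972 0.391
endloop
endfacet
facet normal -0.327 0.136 -0.935
outer loop
vertex -0.686 -3.388 -0.111
vertex 0.042 -3.598 -0.396
vertex -0.526 -4.163 -0.28
endloop
endfacet
facet normal 0.768 -0.075 -0.636
outer loop
vertex 0.042 -3.598 -0.396
vertex 0.556 -3.628 0.229
vertex 0.242 -4.311 -0.07
endloop
endfacet
facet normal 0.050 -0.739 0.672
outer loop
vertex -0.363 -4.543 0.416
vertex 0.306 -4.212 0.731
vertex -0.422 -4.002 1.016
endloop
endfacet
facet normal -0.627 -0.608 0.487
outer loop
vertex -0.363 -4.543 0.416
vertex -0.422 -4.002 1.016
vertex -0.936 -3.972 0.391
endloop
endfacet
facet normal -0.684 -0.696 -0.220
outer loop
vertex -0.363 -4.543 0.416
vertex -0.936 -3.972 0.391
vertex -0.526 -4.163 -0.28
endloop
endfacet
facet normal -0.041 -0.881 -0.471
outer loop
vertex -0.363 -4.543 0.416
vertex -0.526 -4.163 -0.28
vertex 0.242 -4.311 -0.07
endloop
endfacet
facet normal 0.412 -0.908 0.079
outer loop
vertex -0.363 -4.543 0.416
vertex 0.242 -4.311 -0.07
vertex 0.306 -4.212 0.731
endloop
endfacet
facet normal 0.327 -0.136 0.935
outer loop
vertex -0.422 -4.002 1.016
vertex 0.306 -4.212 0.731
vertex 0.146 -3.437 0.9
endloop
endfacet
facet normal -0.768 0.075 0.636
outer loop
vertex -0.936 -3.972 0.391
vertex -0.422 -4.002 1.016
vertex -0.622 -3.289 0.69
endloop
endfacet
facet normal -0.860 -0.067 -0.506
outer loop
vertex -0.526 -4.163 -0.28
vertex -0.936 -3.972 0.391
vertex -0.686 -3.388 -0.111
endloop
endfacet
facet normal 0.179 -0.367 -0.913
outer loop
vertex 0.242 -4.311 -0.07
vertex -0.526 -4.163 -0.28
vertex 0.042 -3.598 -0.396
endloop
endfacet
facet normal 0.912 -0.410 -0.022
outer loop
vertex 0.306 -4.212 0.731
vertex 0.242 -4.311 -0.07
vertex 0.556 -3.628 0.229
endloop
endfacet

endsolid


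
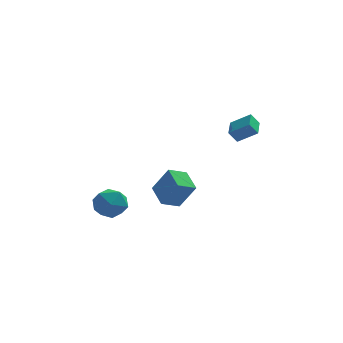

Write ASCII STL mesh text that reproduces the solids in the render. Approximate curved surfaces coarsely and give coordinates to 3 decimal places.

solid 
facet normal -0.570 -0.102 0.815
outer loop
vertex 3.575 0.198 4.423
vertex 3.703 1.428 4.667
vertex 2.515 0.449 3.713
endloop
endfacet
facet normal -0.101 -0.976 -0.194
outer loop
vertex 2.977 0.532 3.053
vertex 3.575 0.198 4.423
vertex 2.515 0.449 3.713
endloop
endfacet
facet normal -0.570 -0.102 0.815
outer loop
vertex 2.515 0.449 3.713
vertex 3.703 1.428 4.667
vertex 2.643 1.679 3.957
endloop
endfacet
facet normal -0.815 0.193 -0.546
outer loop
vertex 2.643 1.679 3.957
vertex 2.977 0.532 3.053
vertex 2.515 0.449 3.713
endloop
endfacet
facet normal 0.815 -0.193 0.546
outer loop
vertex 3.575 0.198 4.423
vertex 4.165 1.511 4.007
vertex 3.703 1.428 4.667
endloop
endfacet
facet normal -0.101 -0.976 -0.194
outer loop
vertex 4.037 0.281 3.763
vertex 3.575 0.198 4.423
vertex 2.977 0.532 3.053
endloop
endfacet
facet normal 0.815 -0.193 0.546
outer loop
vertex 4.037 0.281 3.763
vertex 4.165 1.511 4.007
vertex 3.575 0.198 4.423
endloop
endfacet
facet normal 0.101 0.976 0.194
outer loop
vertex 3.703 1.428 4.667
vertex 4.165 1.511 4.007
vertex 2.643 1.679 3.957
endloop
endfacet
facet normal -0.815 0.193 -0.546
outer loop
vertex 3.105 1.762 3.297
vertex 2.977 0.532 3.053
vertex 2.643 1.679 3.957
endloop
endfacet
facet normal 0.101 0.976 0.194
outer loop
vertex 2.643 1.679 3.957
vertex 4.165 1.511 4.007
vertex 3.105 1.762 3.297
endloop
endfacet
facet normal 0.570 0.102 -0.815
outer loop
vertex 3.105 1.762 3.297
vertex 4.037 0.281 3.763
vertex 2.977 0.532 3.053
endloop
endfacet
facet normal 0.570 0.102 -0.815
outer loop
vertex 4.165 1.511 4.007
vertex 4.037 0.281 3.763
vertex 3.105 1.762 3.297
endloop
endfacet
facet normal -0.496 0.177 -0.850
outer loop
vertex -1.451 0.707 -0.412
vertex -0.502 1.254 -0.852
vertex -0.961 -0.587 -0.967
endloop
endfacet
facet normal -0.804 -0.464 0.373
outer loop
vertex -0.098 -0.894 0.512
vertex -1.451 0.707 -0.412
vertex -0.961 -0.587 -0.967
endloop
endfacet
facet normal -0.497 0.177 -0.850
outer loop
vertex -0.961 -0.587 -0.967
vertex -0.502 1.254 -0.852
vertex -0.013 -0.039 -1.407
endloop
endfacet
facet normal 0.329 -0.868 -0.372
outer loop
vertex -0.013 -0.039 -1.407
vertex -0.098 -0.894 0.512
vertex -0.961 -0.587 -0.967
endloop
endfacet
facet normal -0.328 0.868 0.372
outer loop
vertex -1.451 0.707 -0.412
vertex 0.361 0.947 0.627
vertex -0.502 1.254 -0.852
endloop
endfacet
facet normal -0.804 -0.464 0.373
outer loop
vertex -0.587 0.399 1.067
vertex -1.451 0.707 -0.412
vertex -0.098 -0.894 0.512
endloop
endfacet
facet normal -0.329 0.868 0.373
outer loop
vertex -0.587 0.399 1.067
vertex 0.361 0.947 0.627
vertex -1.451 0.707 -0.412
endloop
endfacet
facet normal 0.804 0.464 -0.373
outer loop
vertex -0.502 1.254 -0.852
vertex 0.361 0.947 0.627
vertex -0.013 -0.039 -1.407
endloop
endfacet
facet normal 0.328 -0.868 -0.372
outer loop
vertex 0.851 -0.347 0.072
vertex -0.098 -0.894 0.512
vertex -0.013 -0.039 -1.407
endloop
endfacet
facet normal 0.804 0.464 -0.373
outer loop
vertex -0.013 -0.039 -1.407
vertex 0.361 0.947 0.627
vertex 0.851 -0.347 0.072
endloop
endfacet
facet normal 0.496 -0.177 0.850
outer loop
vertex 0.851 -0.347 0.072
vertex -0.587 0.399 1.067
vertex -0.098 -0.894 0.512
endloop
endfacet
facet normal 0.497 -0.177 0.850
outer loop
vertex 0.361 0.947 0.627
vertex -0.587 0.399 1.067
vertex 0.851 -0.347 0.072
endloop
endfacet
facet normal -0.662 0.382 0.645
outer loop
vertex -4.549 0.264 -1.075
vertex -4.191 -0.421 -0.302
vertex -3.731 0.565 -0.414
endloop
endfacet
facet normal -0.458 0.873 0.169
outer loop
vertex -4.549 0.264 -1.075
vertex -3.731 0.565 -0.414
vertex -3.684 0.796 -1.482
endloop
endfacet
facet normal -0.612 0.627 -0.482
outer loop
vertex -4.549 0.264 -1.075
vertex -3.684 0.796 -1.482
vertex -4.115 -0.047 -2.03
endloop
endfacet
facet normal -0.912 -0.017 -0.409
outer loop
vertex -4.549 0.264 -1.075
vertex -4.115 -0.047 -2.03
vertex -4.428 -0.799 -1.3
endloop
endfacet
facet normal -0.943 -0.168 0.288
outer loop
vertex -4.549 0.264 -1.075
vertex -4.428 -0.799 -1.3
vertex -4.191 -0.421 -0.302
endloop
endfacet
facet normal 0.252 0.944 0.215
outer loop
vertex -3.684 0.796 -1.482
vertex -3.731 0.565 -0.414
vertex -2.792 0.439 -0.96
endloop
endfacet
facet normal -0.080 0.149 0.986
outer loop
vertex -3.731 0.565 -0.414
vertex -4.191 -0.421 -0.302
vertex -3.105 -0.313 -0.23
endloop
endfacet
facet normal -0.535 -0.740 0.407
outer loop
vertex -4.191 -0.421 -0.302
vertex -4.428 -0.799 -1.3
vertex -3.536 -1.156 -0.778
endloop
endfacet
facet normal -0.485 -0.497 -0.720
outer loop
vertex -4.428 -0.799 -1.3
vertex -4.115 -0.047 -2.03
vertex -3.489 -0.925 -1.846
endloop
endfacet
facet normal 0.001 0.544 -0.839
outer loop
vertex -4.115 -0.047 -2.03
vertex -3.684 0.796 -1.482
vertex -3.029 0.061 -1.958
endloop
endfacet
facet normal 0.912 0.017 0.409
outer loop
vertex -2.671 -0.624 -1.185
vertex -2.792 0.439 -0.96
vertex -3.105 -0.313 -0.23
endloop
endfacet
facet normal 0.612 -0.627 0.482
outer loop
vertex -2.671 -0.624 -1.185
vertex -3.105 -0.313 -0.23
vertex -3.536 -1.156 -0.778
endloop
endfacet
facet normal 0.458 -0.873 -0.169
outer loop
vertex -2.671 -0.624 -1.185
vertex -3.536 -1.156 -0.778
vertex -3.489 -0.925 -1.846
endloop
endfacet
facet normal 0.662 -0.382 -0.645
outer loop
vertex -2.671 -0.624 -1.185
vertex -3.489 -0.925 -1.846
vertex -3.029 0.061 -1.958
endloop
endfacet
facet normal 0.943 0.168 -0.288
outer loop
vertex -2.671 -0.624 -1.185
vertex -3.029 0.061 -1.958
vertex -2.792 0.439 -0.96
endloop
endfacet
facet normal 0.485 0.497 0.720
outer loop
vertex -3.105 -0.313 -0.23
vertex -2.792 0.439 -0.96
vertex -3.731 0.565 -0.414
endloop
endfacet
facet normal -0.001 -0.544 0.839
outer loop
vertex -3.536 -1.156 -0.778
vertex -3.105 -0.313 -0.23
vertex -4.191 -0.421 -0.302
endloop
endfacet
facet normal -0.252 -0.944 -0.215
outer loop
vertex -3.489 -0.925 -1.846
vertex -3.536 -1.156 -0.778
vertex -4.428 -0.799 -1.3
endloop
endfacet
facet normal 0.080 -0.149 -0.986
outer loop
vertex -3.029 0.061 -1.958
vertex -3.489 -0.925 -1.846
vertex -4.115 -0.047 -2.03
endloop
endfacet
facet normal 0.535 0.740 -0.407
outer loop
vertex -2.792 0.439 -0.96
vertex -3.029 0.061 -1.958
vertex -3.684 0.796 -1.482
endloop
endfacet

endsolid


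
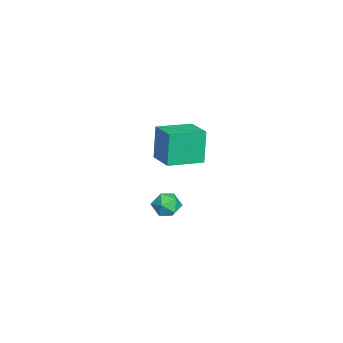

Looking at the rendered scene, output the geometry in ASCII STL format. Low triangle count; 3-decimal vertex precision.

solid 
facet normal -0.250 0.832 0.495
outer loop
vertex 2.69 -1.378 -1.757
vertex 2.328 -1.776 -1.271
vertex 3.03 -1.627 -1.167
endloop
endfacet
facet normal 0.378 0.911 0.166
outer loop
vertex 2.69 -1.378 -1.757
vertex 3.03 -1.627 -1.167
vertex 3.362 -1.647 -1.812
endloop
endfacet
facet normal 0.277 0.801 -0.530
outer loop
vertex 2.69 -1.378 -1.757
vertex 3.362 -1.647 -1.812
vertex 2.865 -1.808 -2.315
endloop
endfacet
facet normal -0.413 0.654 -0.634
outer loop
vertex 2.69 -1.378 -1.757
vertex 2.865 -1.808 -2.315
vertex 2.226 -1.888 -1.981
endloop
endfacet
facet normal -0.740 0.673 0.000
outer loop
vertex 2.69 -1.378 -1.757
vertex 2.226 -1.888 -1.981
vertex 2.328 -1.776 -1.271
endloop
endfacet
facet normal 0.819 0.403 0.409
outer loop
vertex 3.362 -1.647 -1.812
vertex 3.03 -1.627 -1.167
vertex 3.414 -2.212 -1.359
endloop
endfacet
facet normal -0.198 0.277 0.940
outer loop
vertex 3.03 -1.627 -1.167
vertex 2.328 -1.776 -1.271
vertex 2.775 -2.292 -1.025
endloop
endfacet
facet normal -0.990 0.020 0.139
outer loop
vertex 2.328 -1.776 -1.271
vertex 2.226 -1.888 -1.981
vertex 2.278 -2.453 -1.528
endloop
endfacet
facet normal -0.462 -0.012 -0.887
outer loop
vertex 2.226 -1.888 -1.981
vertex 2.865 -1.808 -2.315
vertex 2.61 -2.473 -2.173
endloop
endfacet
facet normal 0.656 0.225 -0.720
outer loop
vertex 2.865 -1.808 -2.315
vertex 3.362 -1.647 -1.812
vertex 3.312 -2.324 -2.069
endloop
endfacet
facet normal 0.413 -0.654 0.634
outer loop
vertex 2.95 -2.722 -1.583
vertex 3.414 -2.212 -1.359
vertex 2.775 -2.292 -1.025
endloop
endfacet
facet normal -0.277 -0.801 0.530
outer loop
vertex 2.95 -2.722 -1.583
vertex 2.775 -2.292 -1.025
vertex 2.278 -2.453 -1.528
endloop
endfacet
facet normal -0.378 -0.911 -0.166
outer loop
vertex 2.95 -2.722 -1.583
vertex 2.278 -2.453 -1.528
vertex 2.61 -2.473 -2.173
endloop
endfacet
facet normal 0.250 -0.832 -0.495
outer loop
vertex 2.95 -2.722 -1.583
vertex 2.61 -2.473 -2.173
vertex 3.312 -2.324 -2.069
endloop
endfacet
facet normal 0.740 -0.673 -0.000
outer loop
vertex 2.95 -2.722 -1.583
vertex 3.312 -2.324 -2.069
vertex 3.414 -2.212 -1.359
endloop
endfacet
facet normal 0.462 0.012 0.887
outer loop
vertex 2.775 -2.292 -1.025
vertex 3.414 -2.212 -1.359
vertex 3.03 -1.627 -1.167
endloop
endfacet
facet normal -0.656 -0.225 0.720
outer loop
vertex 2.278 -2.453 -1.528
vertex 2.775 -2.292 -1.025
vertex 2.328 -1.776 -1.271
endloop
endfacet
facet normal -0.819 -0.403 -0.409
outer loop
vertex 2.61 -2.473 -2.173
vertex 2.278 -2.453 -1.528
vertex 2.226 -1.888 -1.981
endloop
endfacet
facet normal 0.198 -0.277 -0.940
outer loop
vertex 3.312 -2.324 -2.069
vertex 2.61 -2.473 -2.173
vertex 2.865 -1.808 -2.315
endloop
endfacet
facet normal 0.990 -0.020 -0.139
outer loop
vertex 3.414 -2.212 -1.359
vertex 3.312 -2.324 -2.069
vertex 3.362 -1.647 -1.812
endloop
endfacet
facet normal -0.863 -0.484 -0.145
outer loop
vertex -3.105 -2.986 -0.223
vertex -3.964 -1.386 -0.447
vertex -2.762 -3.055 -2.03
endloop
endfacet
facet normal 0.470 -0.874 0.123
outer loop
vertex -1.476 -2.334 -1.813
vertex -3.105 -2.986 -0.223
vertex -2.762 -3.055 -2.03
endloop
endfacet
facet normal -0.863 -0.484 -0.145
outer loop
vertex -2.762 -3.055 -2.03
vertex -3.964 -1.386 -0.447
vertex -3.621 -1.455 -2.254
endloop
endfacet
facet normal 0.187 -0.037 -0.982
outer loop
vertex -3.621 -1.455 -2.254
vertex -1.476 -2.334 -1.813
vertex -2.762 -3.055 -2.03
endloop
endfacet
facet normal -0.187 0.037 0.982
outer loop
vertex -3.105 -2.986 -0.223
vertex -2.678 -0.665 -0.23
vertex -3.964 -1.386 -0.447
endloop
endfacet
facet normal 0.470 -0.874 0.123
outer loop
vertex -1.819 -2.265 -0.006
vertex -3.105 -2.986 -0.223
vertex -1.476 -2.334 -1.813
endloop
endfacet
facet normal -0.187 0.037 0.982
outer loop
vertex -1.819 -2.265 -0.006
vertex -2.678 -0.665 -0.23
vertex -3.105 -2.986 -0.223
endloop
endfacet
facet normal -0.470 0.874 -0.123
outer loop
vertex -3.964 -1.386 -0.447
vertex -2.678 -0.665 -0.23
vertex -3.621 -1.455 -2.254
endloop
endfacet
facet normal 0.187 -0.037 -0.982
outer loop
vertex -2.335 -0.734 -2.037
vertex -1.476 -2.334 -1.813
vertex -3.621 -1.455 -2.254
endloop
endfacet
facet normal -0.470 0.874 -0.123
outer loop
vertex -3.621 -1.455 -2.254
vertex -2.678 -0.665 -0.23
vertex -2.335 -0.734 -2.037
endloop
endfacet
facet normal 0.863 0.484 0.145
outer loop
vertex -2.335 -0.734 -2.037
vertex -1.819 -2.265 -0.006
vertex -1.476 -2.334 -1.813
endloop
endfacet
facet normal 0.863 0.484 0.145
outer loop
vertex -2.678 -0.665 -0.23
vertex -1.819 -2.265 -0.006
vertex -2.335 -0.734 -2.037
endloop
endfacet

endsolid


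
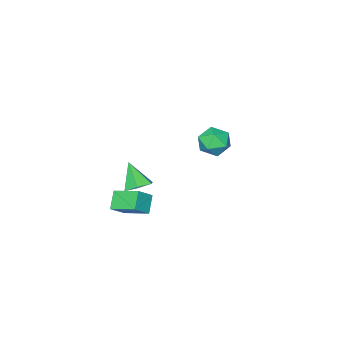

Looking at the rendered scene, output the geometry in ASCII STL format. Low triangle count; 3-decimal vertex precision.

solid 
facet normal -0.591 -0.441 0.675
outer loop
vertex 3.172 -0.439 0.751
vertex 2.741 1.049 1.346
vertex 2.255 -0.394 -0.023
endloop
endfacet
facet normal 0.259 -0.897 -0.359
outer loop
vertex 2.959 0.131 -0.826
vertex 3.172 -0.439 0.751
vertex 2.255 -0.394 -0.023
endloop
endfacet
facet normal -0.591 -0.441 0.675
outer loop
vertex 2.255 -0.394 -0.023
vertex 2.741 1.049 1.346
vertex 1.825 1.094 0.573
endloop
endfacet
facet normal -0.763 0.038 -0.645
outer loop
vertex 1.825 1.094 0.573
vertex 2.959 0.131 -0.826
vertex 2.255 -0.394 -0.023
endloop
endfacet
facet normal 0.763 -0.037 0.645
outer loop
vertex 3.172 -0.439 0.751
vertex 3.445 1.574 0.543
vertex 2.741 1.049 1.346
endloop
endfacet
facet normal 0.259 -0.897 -0.359
outer loop
vertex 3.875 0.086 -0.053
vertex 3.172 -0.439 0.751
vertex 2.959 0.131 -0.826
endloop
endfacet
facet normal 0.764 -0.037 0.644
outer loop
vertex 3.875 0.086 -0.053
vertex 3.445 1.574 0.543
vertex 3.172 -0.439 0.751
endloop
endfacet
facet normal -0.259 0.897 0.359
outer loop
vertex 2.741 1.049 1.346
vertex 3.445 1.574 0.543
vertex 1.825 1.094 0.573
endloop
endfacet
facet normal -0.764 0.036 -0.644
outer loop
vertex 2.528 1.619 -0.231
vertex 2.959 0.131 -0.826
vertex 1.825 1.094 0.573
endloop
endfacet
facet normal -0.259 0.897 0.359
outer loop
vertex 1.825 1.094 0.573
vertex 3.445 1.574 0.543
vertex 2.528 1.619 -0.231
endloop
endfacet
facet normal 0.591 0.441 -0.675
outer loop
vertex 2.528 1.619 -0.231
vertex 3.875 0.086 -0.053
vertex 2.959 0.131 -0.826
endloop
endfacet
facet normal 0.591 0.441 -0.675
outer loop
vertex 3.445 1.574 0.543
vertex 3.875 0.086 -0.053
vertex 2.528 1.619 -0.231
endloop
endfacet
facet normal 0.094 0.588 -0.803
outer loop
vertex 3.738 2.121 2.694
vertex 3.217 1.62 2.266
vertex 2.911 2.267 2.704
endloop
endfacet
facet normal 0.095 0.481 0.872
outer loop
vertex 3.738 2.121 2.694
vertex 2.911 2.267 2.704
vertex 3.063 0.66 3.574
endloop
endfacet
facet normal 0.094 0.588 -0.803
outer loop
vertex 2.911 2.267 2.704
vertex 3.217 1.62 2.266
vertex 2.39 1.766 2.276
endloop
endfacet
facet normal -0.750 0.259 0.609
outer loop
vertex 2.911 2.267 2.704
vertex 2.39 1.766 2.276
vertex 3.063 0.66 3.574
endloop
endfacet
facet normal 0.094 0.589 -0.803
outer loop
vertex 2.39 1.766 2.276
vertex 3.217 1.62 2.266
vertex 2.696 1.119 1.837
endloop
endfacet
facet normal -0.884 -0.462 0.065
outer loop
vertex 2.39 1.766 2.276
vertex 2.696 1.119 1.837
vertex 3.063 0.66 3.574
endloop
endfacet
facet normal 0.095 0.589 -0.803
outer loop
vertex 2.696 1.119 1.837
vertex 3.217 1.62 2.266
vertex 3.523 0.972 1.827
endloop
endfacet
facet normal -0.173 -0.961 -0.217
outer loop
vertex 2.696 1.119 1.837
vertex 3.523 0.972 1.827
vertex 3.063 0.66 3.574
endloop
endfacet
facet normal 0.094 0.588 -0.803
outer loop
vertex 3.523 0.972 1.827
vertex 3.217 1.62 2.266
vertex 4.044 1.473 2.255
endloop
endfacet
facet normal 0.673 -0.738 0.045
outer loop
vertex 3.523 0.972 1.827
vertex 4.044 1.473 2.255
vertex 3.063 0.66 3.574
endloop
endfacet
facet normal 0.094 0.588 -0.803
outer loop
vertex 4.044 1.473 2.255
vertex 3.217 1.62 2.266
vertex 3.738 2.121 2.694
endloop
endfacet
facet normal 0.808 -0.018 0.590
outer loop
vertex 4.044 1.473 2.255
vertex 3.738 2.121 2.694
vertex 3.063 0.66 3.574
endloop
endfacet
facet normal -0.279 0.064 0.958
outer loop
vertex -4.669 0.018 1.88
vertex -4.242 -0.925 2.067
vertex -3.663 -0.053 2.178
endloop
endfacet
facet normal -0.153 0.711 0.686
outer loop
vertex -4.669 0.018 1.88
vertex -3.663 -0.053 2.178
vertex -3.941 0.62 1.419
endloop
endfacet
facet normal -0.584 0.802 0.126
outer loop
vertex -4.669 0.018 1.88
vertex -3.941 0.62 1.419
vertex -4.691 0.165 0.84
endloop
endfacet
facet normal -0.976 0.211 0.051
outer loop
vertex -4.669 0.018 1.88
vertex -4.691 0.165 0.84
vertex -4.877 -0.79 1.24
endloop
endfacet
facet normal -0.788 -0.245 0.565
outer loop
vertex -4.669 0.018 1.88
vertex -4.877 -0.79 1.24
vertex -4.242 -0.925 2.067
endloop
endfacet
facet normal 0.521 0.724 0.451
outer loop
vertex -3.941 0.62 1.419
vertex -3.663 -0.053 2.178
vertex -3.063 0.05 1.32
endloop
endfacet
facet normal 0.318 -0.324 0.891
outer loop
vertex -3.663 -0.053 2.178
vertex -4.242 -0.925 2.067
vertex -3.249 -0.905 1.72
endloop
endfacet
facet normal -0.506 -0.824 0.254
outer loop
vertex -4.242 -0.925 2.067
vertex -4.877 -0.79 1.24
vertex -3.999 -1.36 1.141
endloop
endfacet
facet normal -0.812 -0.084 -0.578
outer loop
vertex -4.877 -0.79 1.24
vertex -4.691 0.165 0.84
vertex -4.277 -0.687 0.382
endloop
endfacet
facet normal -0.177 0.872 -0.456
outer loop
vertex -4.691 0.165 0.84
vertex -3.941 0.62 1.419
vertex -3.698 0.185 0.493
endloop
endfacet
facet normal 0.976 -0.211 -0.051
outer loop
vertex -3.271 -0.758 0.68
vertex -3.063 0.05 1.32
vertex -3.249 -0.905 1.72
endloop
endfacet
facet normal 0.584 -0.802 -0.126
outer loop
vertex -3.271 -0.758 0.68
vertex -3.249 -0.905 1.72
vertex -3.999 -1.36 1.141
endloop
endfacet
facet normal 0.153 -0.711 -0.686
outer loop
vertex -3.271 -0.758 0.68
vertex -3.999 -1.36 1.141
vertex -4.277 -0.687 0.382
endloop
endfacet
facet normal 0.279 -0.064 -0.958
outer loop
vertex -3.271 -0.758 0.68
vertex -4.277 -0.687 0.382
vertex -3.698 0.185 0.493
endloop
endfacet
facet normal 0.788 0.245 -0.565
outer loop
vertex -3.271 -0.758 0.68
vertex -3.698 0.185 0.493
vertex -3.063 0.05 1.32
endloop
endfacet
facet normal 0.812 0.084 0.578
outer loop
vertex -3.249 -0.905 1.72
vertex -3.063 0.05 1.32
vertex -3.663 -0.053 2.178
endloop
endfacet
facet normal 0.177 -0.872 0.456
outer loop
vertex -3.999 -1.36 1.141
vertex -3.249 -0.905 1.72
vertex -4.242 -0.925 2.067
endloop
endfacet
facet normal -0.521 -0.724 -0.451
outer loop
vertex -4.277 -0.687 0.382
vertex -3.999 -1.36 1.141
vertex -4.877 -0.79 1.24
endloop
endfacet
facet normal -0.318 0.324 -0.891
outer loop
vertex -3.698 0.185 0.493
vertex -4.277 -0.687 0.382
vertex -4.691 0.165 0.84
endloop
endfacet
facet normal 0.506 0.824 -0.254
outer loop
vertex -3.063 0.05 1.32
vertex -3.698 0.185 0.493
vertex -3.941 0.62 1.419
endloop
endfacet

endsolid


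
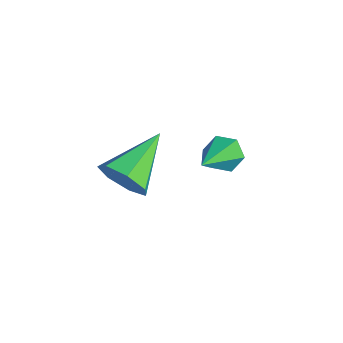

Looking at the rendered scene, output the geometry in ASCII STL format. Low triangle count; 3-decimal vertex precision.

solid 
facet normal 0.510 -0.779 -0.364
outer loop
vertex -0.475 -2.523 2.818
vertex -0.891 -2.504 2.194
vertex -0.246 -2.149 2.338
endloop
endfacet
facet normal 0.537 0.522 0.663
outer loop
vertex -0.475 -2.523 2.818
vertex -0.246 -2.149 2.338
vertex -1.749 -1.196 2.806
endloop
endfacet
facet normal 0.510 -0.779 -0.364
outer loop
vertex -0.246 -2.149 2.338
vertex -0.891 -2.504 2.194
vertex -0.503 -2.042 1.749
endloop
endfacet
facet normal 0.518 0.852 -0.071
outer loop
vertex -0.246 -2.149 2.338
vertex -0.503 -2.042 1.749
vertex -1.749 -1.196 2.806
endloop
endfacet
facet normal 0.511 -0.779 -0.364
outer loop
vertex -0.503 -2.042 1.749
vertex -0.891 -2.504 2.194
vertex -1.051 -2.283 1.496
endloop
endfacet
facet normal -0.035 0.760 -0.649
outer loop
vertex -0.503 -2.042 1.749
vertex -1.051 -2.283 1.496
vertex -1.749 -1.196 2.806
endloop
endfacet
facet normal 0.511 -0.779 -0.364
outer loop
vertex -1.051 -2.283 1.496
vertex -0.891 -2.504 2.194
vertex -1.479 -2.691 1.768
endloop
endfacet
facet normal -0.704 0.315 -0.636
outer loop
vertex -1.051 -2.283 1.496
vertex -1.479 -2.691 1.768
vertex -1.749 -1.196 2.806
endloop
endfacet
facet normal 0.511 -0.779 -0.364
outer loop
vertex -1.479 -2.691 1.768
vertex -0.891 -2.504 2.194
vertex -1.464 -2.958 2.361
endloop
endfacet
facet normal -0.988 -0.149 -0.042
outer loop
vertex -1.479 -2.691 1.768
vertex -1.464 -2.958 2.361
vertex -1.749 -1.196 2.806
endloop
endfacet
facet normal 0.511 -0.779 -0.365
outer loop
vertex -1.464 -2.958 2.361
vertex -0.891 -2.504 2.194
vertex -1.017 -2.884 2.829
endloop
endfacet
facet normal -0.671 -0.282 0.686
outer loop
vertex -1.464 -2.958 2.361
vertex -1.017 -2.884 2.829
vertex -1.749 -1.196 2.806
endloop
endfacet
facet normal 0.511 -0.778 -0.364
outer loop
vertex -1.017 -2.884 2.829
vertex -0.891 -2.504 2.194
vertex -0.475 -2.523 2.818
endloop
endfacet
facet normal 0.009 0.017 1.000
outer loop
vertex -1.017 -2.884 2.829
vertex -0.475 -2.523 2.818
vertex -1.749 -1.196 2.806
endloop
endfacet
facet normal -0.595 0.566 -0.570
outer loop
vertex -2.059 0.909 -0.032
vertex -2.484 0.856 0.359
vertex -2.106 1.294 0.399
endloop
endfacet
facet normal 0.924 0.330 -0.194
outer loop
vertex -2.059 0.909 -0.032
vertex -2.106 1.294 0.399
vertex -1.336 -0.236 1.461
endloop
endfacet
facet normal -0.595 0.566 -0.570
outer loop
vertex -2.106 1.294 0.399
vertex -2.484 0.856 0.359
vertex -2.531 1.242 0.791
endloop
endfacet
facet normal 0.470 0.651 0.596
outer loop
vertex -2.106 1.294 0.399
vertex -2.531 1.242 0.791
vertex -1.336 -0.236 1.461
endloop
endfacet
facet normal -0.595 0.566 -0.570
outer loop
vertex -2.531 1.242 0.791
vertex -2.484 0.856 0.359
vertex -2.909 0.804 0.751
endloop
endfacet
facet normal -0.305 0.178 0.936
outer loop
vertex -2.531 1.242 0.791
vertex -2.909 0.804 0.751
vertex -1.336 -0.236 1.461
endloop
endfacet
facet normal -0.595 0.567 -0.570
outer loop
vertex -2.909 0.804 0.751
vertex -2.484 0.856 0.359
vertex -2.862 0.419 0.319
endloop
endfacet
facet normal -0.624 -0.616 0.481
outer loop
vertex -2.909 0.804 0.751
vertex -2.862 0.419 0.319
vertex -1.336 -0.236 1.461
endloop
endfacet
facet normal -0.594 0.566 -0.571
outer loop
vertex -2.862 0.419 0.319
vertex -2.484 0.856 0.359
vertex -2.437 0.471 -0.072
endloop
endfacet
facet normal -0.170 -0.936 -0.309
outer loop
vertex -2.862 0.419 0.319
vertex -2.437 0.471 -0.072
vertex -1.336 -0.236 1.461
endloop
endfacet
facet normal -0.595 0.566 -0.570
outer loop
vertex -2.437 0.471 -0.072
vertex -2.484 0.856 0.359
vertex -2.059 0.909 -0.032
endloop
endfacet
facet normal 0.605 -0.463 -0.648
outer loop
vertex -2.437 0.471 -0.072
vertex -2.059 0.909 -0.032
vertex -1.336 -0.236 1.461
endloop
endfacet

endsolid


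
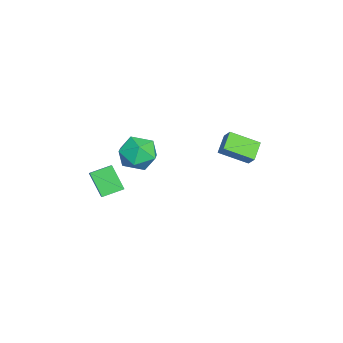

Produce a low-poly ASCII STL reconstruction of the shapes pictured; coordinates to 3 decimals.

solid 
facet normal -0.486 -0.424 0.764
outer loop
vertex 3.535 -3.932 0.43
vertex 3.123 -2.837 0.775
vertex 2.375 -4.106 -0.404
endloop
endfacet
facet normal 0.338 -0.897 -0.283
outer loop
vertex 3.157 -3.423 -1.635
vertex 3.535 -3.932 0.43
vertex 2.375 -4.106 -0.404
endloop
endfacet
facet normal -0.486 -0.424 0.764
outer loop
vertex 2.375 -4.106 -0.404
vertex 3.123 -2.837 0.775
vertex 1.962 -3.01 -0.059
endloop
endfacet
facet normal -0.806 -0.121 -0.579
outer loop
vertex 1.962 -3.01 -0.059
vertex 3.157 -3.423 -1.635
vertex 2.375 -4.106 -0.404
endloop
endfacet
facet normal 0.806 0.121 0.579
outer loop
vertex 3.535 -3.932 0.43
vertex 3.905 -2.154 -0.456
vertex 3.123 -2.837 0.775
endloop
endfacet
facet normal 0.337 -0.898 -0.283
outer loop
vertex 4.318 -3.25 -0.801
vertex 3.535 -3.932 0.43
vertex 3.157 -3.423 -1.635
endloop
endfacet
facet normal 0.806 0.121 0.580
outer loop
vertex 4.318 -3.25 -0.801
vertex 3.905 -2.154 -0.456
vertex 3.535 -3.932 0.43
endloop
endfacet
facet normal -0.337 0.898 0.284
outer loop
vertex 3.123 -2.837 0.775
vertex 3.905 -2.154 -0.456
vertex 1.962 -3.01 -0.059
endloop
endfacet
facet normal -0.806 -0.121 -0.580
outer loop
vertex 2.745 -2.328 -1.29
vertex 3.157 -3.423 -1.635
vertex 1.962 -3.01 -0.059
endloop
endfacet
facet normal -0.338 0.898 0.283
outer loop
vertex 1.962 -3.01 -0.059
vertex 3.905 -2.154 -0.456
vertex 2.745 -2.328 -1.29
endloop
endfacet
facet normal 0.486 0.424 -0.764
outer loop
vertex 2.745 -2.328 -1.29
vertex 4.318 -3.25 -0.801
vertex 3.157 -3.423 -1.635
endloop
endfacet
facet normal 0.486 0.424 -0.764
outer loop
vertex 3.905 -2.154 -0.456
vertex 4.318 -3.25 -0.801
vertex 2.745 -2.328 -1.29
endloop
endfacet
facet normal -0.836 0.238 0.494
outer loop
vertex -1.808 2.741 -0.11
vertex -1.342 3.059 0.526
vertex -1.82 4.382 -0.92
endloop
endfacet
facet normal -0.547 -0.374 -0.749
outer loop
vertex -0.758 4.081 -1.546
vertex -1.808 2.741 -0.11
vertex -1.82 4.382 -0.92
endloop
endfacet
facet normal -0.837 0.236 0.493
outer loop
vertex -1.82 4.382 -0.92
vertex -1.342 3.059 0.526
vertex -1.355 4.7 -0.283
endloop
endfacet
facet normal -0.007 0.897 -0.443
outer loop
vertex -1.355 4.7 -0.283
vertex -0.758 4.081 -1.546
vertex -1.82 4.382 -0.92
endloop
endfacet
facet normal 0.007 -0.896 0.443
outer loop
vertex -1.808 2.741 -0.11
vertex -0.28 2.758 -0.1
vertex -1.342 3.059 0.526
endloop
endfacet
facet normal -0.547 -0.374 -0.749
outer loop
vertex -0.745 2.44 -0.737
vertex -1.808 2.741 -0.11
vertex -0.758 4.081 -1.546
endloop
endfacet
facet normal 0.007 -0.897 0.442
outer loop
vertex -0.745 2.44 -0.737
vertex -0.28 2.758 -0.1
vertex -1.808 2.741 -0.11
endloop
endfacet
facet normal 0.547 0.374 0.749
outer loop
vertex -1.342 3.059 0.526
vertex -0.28 2.758 -0.1
vertex -1.355 4.7 -0.283
endloop
endfacet
facet normal -0.007 0.897 -0.443
outer loop
vertex -0.292 4.399 -0.91
vertex -0.758 4.081 -1.546
vertex -1.355 4.7 -0.283
endloop
endfacet
facet normal 0.547 0.374 0.749
outer loop
vertex -1.355 4.7 -0.283
vertex -0.28 2.758 -0.1
vertex -0.292 4.399 -0.91
endloop
endfacet
facet normal 0.836 -0.237 -0.494
outer loop
vertex -0.292 4.399 -0.91
vertex -0.745 2.44 -0.737
vertex -0.758 4.081 -1.546
endloop
endfacet
facet normal 0.837 -0.237 -0.493
outer loop
vertex -0.28 2.758 -0.1
vertex -0.745 2.44 -0.737
vertex -0.292 4.399 -0.91
endloop
endfacet
facet normal 0.222 0.842 -0.491
outer loop
vertex -1.567 -1.503 -2.858
vertex -2.516 -0.92 -2.288
vertex -1.378 -0.917 -1.768
endloop
endfacet
facet normal 0.807 0.450 -0.382
outer loop
vertex -1.567 -1.503 -2.858
vertex -1.378 -0.917 -1.768
vertex -0.854 -2.034 -1.977
endloop
endfacet
facet normal 0.705 -0.189 -0.684
outer loop
vertex -1.567 -1.503 -2.858
vertex -0.854 -2.034 -1.977
vertex -1.669 -2.728 -2.625
endloop
endfacet
facet normal 0.056 -0.191 -0.980
outer loop
vertex -1.567 -1.503 -2.858
vertex -1.669 -2.728 -2.625
vertex -2.696 -2.04 -2.818
endloop
endfacet
facet normal -0.243 0.447 -0.861
outer loop
vertex -1.567 -1.503 -2.858
vertex -2.696 -2.04 -2.818
vertex -2.516 -0.92 -2.288
endloop
endfacet
facet normal 0.879 0.352 0.322
outer loop
vertex -0.854 -2.034 -1.977
vertex -1.378 -0.917 -1.768
vertex -1.364 -1.78 -0.862
endloop
endfacet
facet normal -0.069 0.987 0.145
outer loop
vertex -1.378 -0.917 -1.768
vertex -2.516 -0.92 -2.288
vertex -2.391 -1.092 -1.055
endloop
endfacet
facet normal -0.821 0.347 -0.454
outer loop
vertex -2.516 -0.92 -2.288
vertex -2.696 -2.04 -2.818
vertex -3.206 -1.786 -1.703
endloop
endfacet
facet normal -0.337 -0.684 -0.647
outer loop
vertex -2.696 -2.04 -2.818
vertex -1.669 -2.728 -2.625
vertex -2.682 -2.903 -1.912
endloop
endfacet
facet normal 0.713 -0.681 -0.167
outer loop
vertex -1.669 -2.728 -2.625
vertex -0.854 -2.034 -1.977
vertex -1.544 -2.9 -1.392
endloop
endfacet
facet normal -0.056 0.191 0.980
outer loop
vertex -2.493 -2.317 -0.822
vertex -1.364 -1.78 -0.862
vertex -2.391 -1.092 -1.055
endloop
endfacet
facet normal -0.705 0.189 0.684
outer loop
vertex -2.493 -2.317 -0.822
vertex -2.391 -1.092 -1.055
vertex -3.206 -1.786 -1.703
endloop
endfacet
facet normal -0.807 -0.450 0.382
outer loop
vertex -2.493 -2.317 -0.822
vertex -3.206 -1.786 -1.703
vertex -2.682 -2.903 -1.912
endloop
endfacet
facet normal -0.222 -0.842 0.491
outer loop
vertex -2.493 -2.317 -0.822
vertex -2.682 -2.903 -1.912
vertex -1.544 -2.9 -1.392
endloop
endfacet
facet normal 0.243 -0.447 0.861
outer loop
vertex -2.493 -2.317 -0.822
vertex -1.544 -2.9 -1.392
vertex -1.364 -1.78 -0.862
endloop
endfacet
facet normal 0.337 0.684 0.647
outer loop
vertex -2.391 -1.092 -1.055
vertex -1.364 -1.78 -0.862
vertex -1.378 -0.917 -1.768
endloop
endfacet
facet normal -0.713 0.681 0.167
outer loop
vertex -3.206 -1.786 -1.703
vertex -2.391 -1.092 -1.055
vertex -2.516 -0.92 -2.288
endloop
endfacet
facet normal -0.879 -0.352 -0.322
outer loop
vertex -2.682 -2.903 -1.912
vertex -3.206 -1.786 -1.703
vertex -2.696 -2.04 -2.818
endloop
endfacet
facet normal 0.069 -0.987 -0.145
outer loop
vertex -1.544 -2.9 -1.392
vertex -2.682 -2.903 -1.912
vertex -1.669 -2.728 -2.625
endloop
endfacet
facet normal 0.821 -0.347 0.454
outer loop
vertex -1.364 -1.78 -0.862
vertex -1.544 -2.9 -1.392
vertex -0.854 -2.034 -1.977
endloop
endfacet

endsolid
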